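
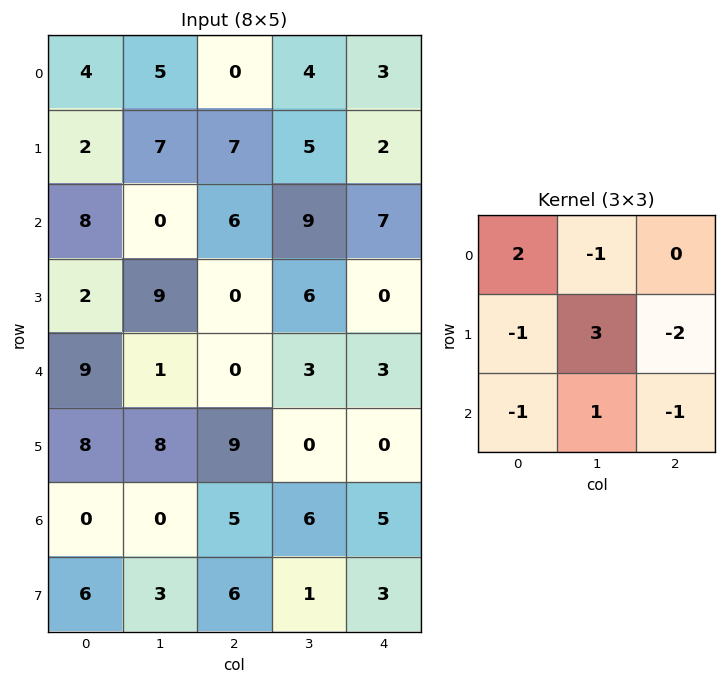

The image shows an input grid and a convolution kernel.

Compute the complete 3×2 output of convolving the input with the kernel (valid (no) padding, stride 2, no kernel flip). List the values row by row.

-6 -4
33 21
10 -16

Output[0,0]: The receptive field on the input at this output position is [4 5 0 / 2 7 7 / 8 0 6]. Elementwise product with the kernel and sum: 4·2 + 5·-1 + 2·-1 + 7·3 + 7·-2 + 8·-1 + 0·1 + 6·-1.
Output[0,1]: The receptive field on the input at this output position is [0 4 3 / 7 5 2 / 6 9 7]. Elementwise product with the kernel and sum: 0·2 + 4·-1 + 7·-1 + 5·3 + 2·-2 + 6·-1 + 9·1 + 7·-1.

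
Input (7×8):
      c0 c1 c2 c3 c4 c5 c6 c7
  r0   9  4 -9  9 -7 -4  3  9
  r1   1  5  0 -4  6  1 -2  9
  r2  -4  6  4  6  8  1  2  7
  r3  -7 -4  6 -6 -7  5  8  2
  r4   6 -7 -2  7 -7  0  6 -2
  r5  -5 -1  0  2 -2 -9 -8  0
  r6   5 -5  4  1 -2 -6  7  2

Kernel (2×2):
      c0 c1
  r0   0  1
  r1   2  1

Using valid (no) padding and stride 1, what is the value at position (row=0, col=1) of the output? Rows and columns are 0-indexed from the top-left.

The receptive field on the input at this output position is [4 -9 / 5 0]. Elementwise product with the kernel and sum: -9·1 + 5·2 + 0·1.

1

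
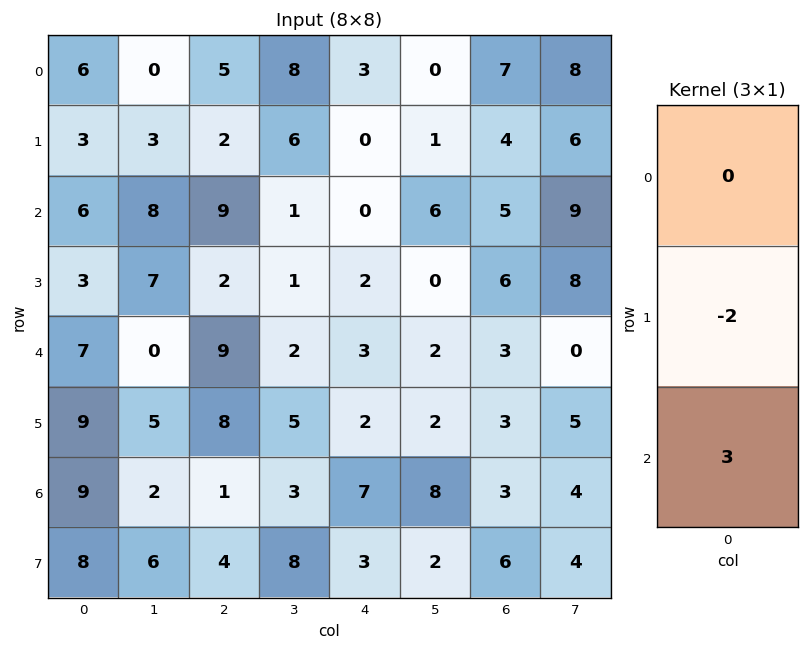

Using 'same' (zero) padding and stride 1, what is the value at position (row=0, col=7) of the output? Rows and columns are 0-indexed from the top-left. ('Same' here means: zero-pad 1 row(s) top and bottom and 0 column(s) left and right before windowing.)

2

The receptive field on the zero-padded input at this output position is [0 / 8 / 6]. Elementwise product with the kernel and sum: 8·-2 + 6·3.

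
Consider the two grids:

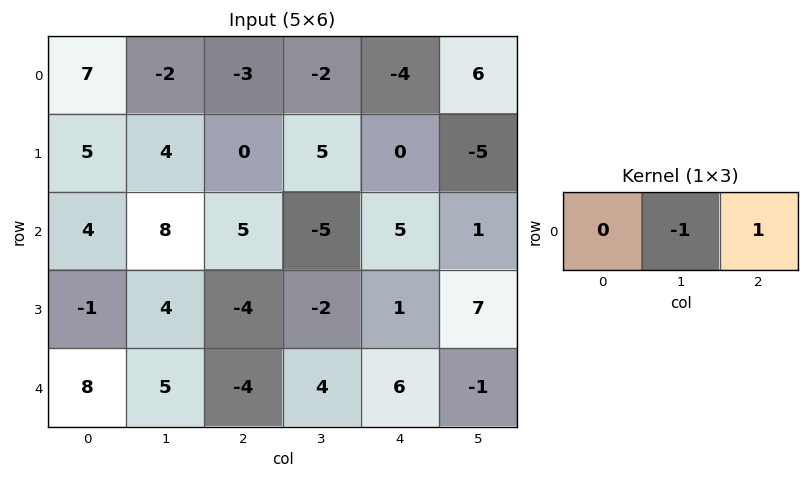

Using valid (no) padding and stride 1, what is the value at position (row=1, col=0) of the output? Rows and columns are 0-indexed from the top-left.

-4

The receptive field on the input at this output position is [5 4 0]. Elementwise product with the kernel and sum: 4·-1 + 0·1.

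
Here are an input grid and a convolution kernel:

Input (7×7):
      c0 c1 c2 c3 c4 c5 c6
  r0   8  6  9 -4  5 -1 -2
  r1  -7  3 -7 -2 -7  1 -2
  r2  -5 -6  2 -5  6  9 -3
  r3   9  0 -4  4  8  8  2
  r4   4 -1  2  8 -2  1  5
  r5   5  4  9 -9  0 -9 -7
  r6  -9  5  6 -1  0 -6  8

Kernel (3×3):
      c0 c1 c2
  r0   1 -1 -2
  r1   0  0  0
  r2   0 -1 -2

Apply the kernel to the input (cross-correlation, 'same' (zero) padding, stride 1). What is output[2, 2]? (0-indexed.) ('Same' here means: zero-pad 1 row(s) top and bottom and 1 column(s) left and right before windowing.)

The receptive field on the zero-padded input at this output position is [3 -7 -2 / -6 2 -5 / 0 -4 4]. Elementwise product with the kernel and sum: 3·1 + -7·-1 + -2·-2 + -4·-1 + 4·-2.

10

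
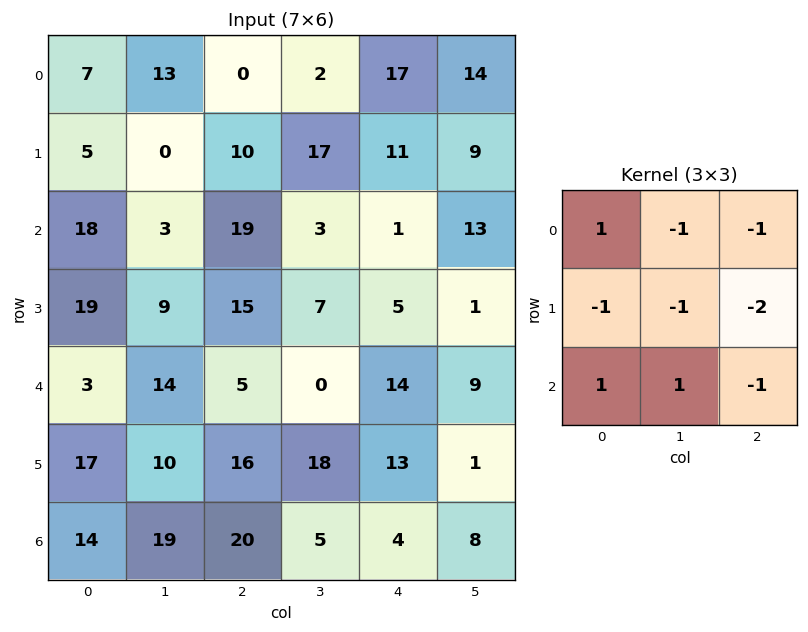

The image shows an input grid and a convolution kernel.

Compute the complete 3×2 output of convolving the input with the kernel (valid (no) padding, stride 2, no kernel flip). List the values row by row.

-29 -47
-50 -26
-62 -48

Output[0,0]: The receptive field on the input at this output position is [7 13 0 / 5 0 10 / 18 3 19]. Elementwise product with the kernel and sum: 7·1 + 13·-1 + 0·-1 + 5·-1 + 0·-1 + 10·-2 + 18·1 + 3·1 + 19·-1.
Output[0,1]: The receptive field on the input at this output position is [0 2 17 / 10 17 11 / 19 3 1]. Elementwise product with the kernel and sum: 0·1 + 2·-1 + 17·-1 + 10·-1 + 17·-1 + 11·-2 + 19·1 + 3·1 + 1·-1.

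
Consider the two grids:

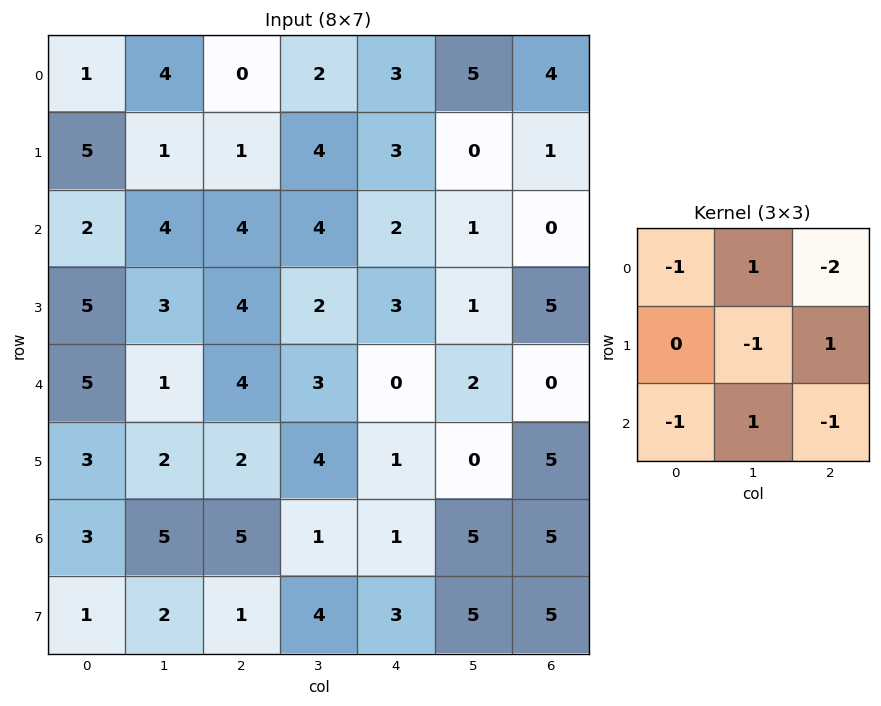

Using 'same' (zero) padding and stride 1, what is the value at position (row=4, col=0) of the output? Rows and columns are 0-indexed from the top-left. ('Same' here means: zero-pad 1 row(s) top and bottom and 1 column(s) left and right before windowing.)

-4

The receptive field on the zero-padded input at this output position is [0 5 3 / 0 5 1 / 0 3 2]. Elementwise product with the kernel and sum: 0·-1 + 5·1 + 3·-2 + 5·-1 + 1·1 + 0·-1 + 3·1 + 2·-1.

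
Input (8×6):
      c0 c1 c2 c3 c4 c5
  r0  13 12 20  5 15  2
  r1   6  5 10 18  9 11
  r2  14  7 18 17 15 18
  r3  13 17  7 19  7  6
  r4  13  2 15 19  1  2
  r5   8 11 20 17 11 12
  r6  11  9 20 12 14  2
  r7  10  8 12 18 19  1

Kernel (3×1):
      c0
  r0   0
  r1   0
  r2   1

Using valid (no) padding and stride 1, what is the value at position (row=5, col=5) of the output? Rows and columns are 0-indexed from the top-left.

The receptive field on the input at this output position is [12 / 2 / 1]. Elementwise product with the kernel and sum: 1·1.

1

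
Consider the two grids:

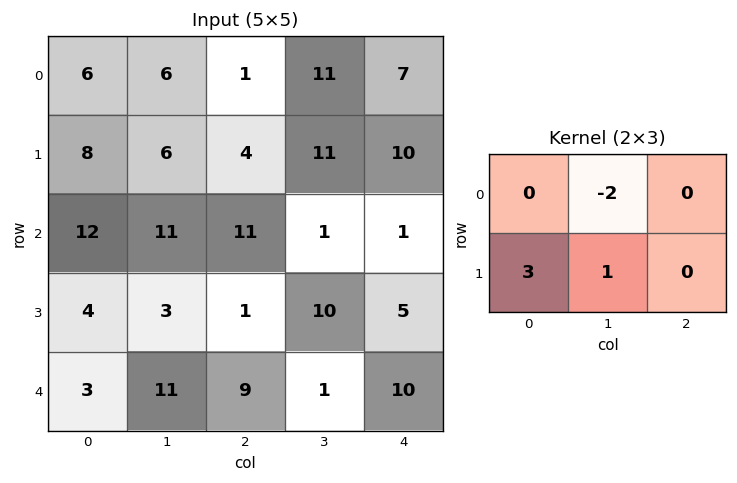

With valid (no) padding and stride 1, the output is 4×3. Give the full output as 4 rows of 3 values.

18 20 1
35 36 12
-7 -12 11
14 40 8

Output[0,0]: The receptive field on the input at this output position is [6 6 1 / 8 6 4]. Elementwise product with the kernel and sum: 6·-2 + 8·3 + 6·1.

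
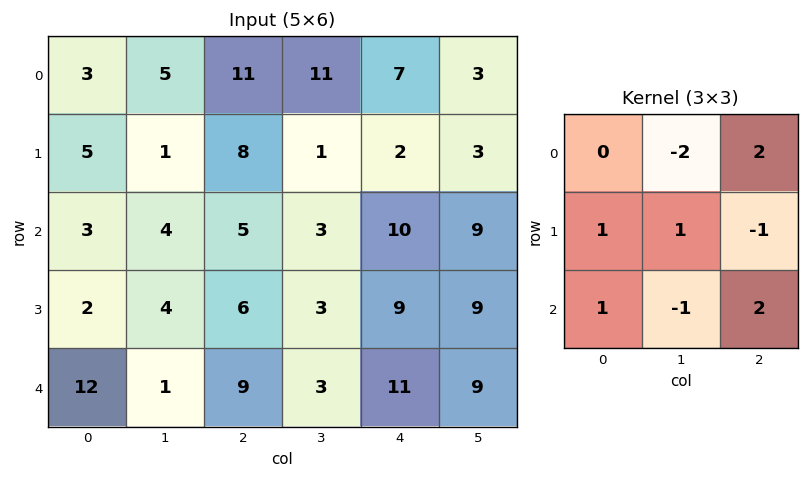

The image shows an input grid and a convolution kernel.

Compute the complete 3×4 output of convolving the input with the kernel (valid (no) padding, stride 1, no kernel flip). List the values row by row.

Output[0,0]: The receptive field on the input at this output position is [3 5 11 / 5 1 8 / 3 4 5]. Elementwise product with the kernel and sum: 5·-2 + 11·2 + 5·1 + 1·1 + 8·-1 + 3·1 + 4·-1 + 5·2.

19 13 21 3
26 -4 21 18
31 1 42 11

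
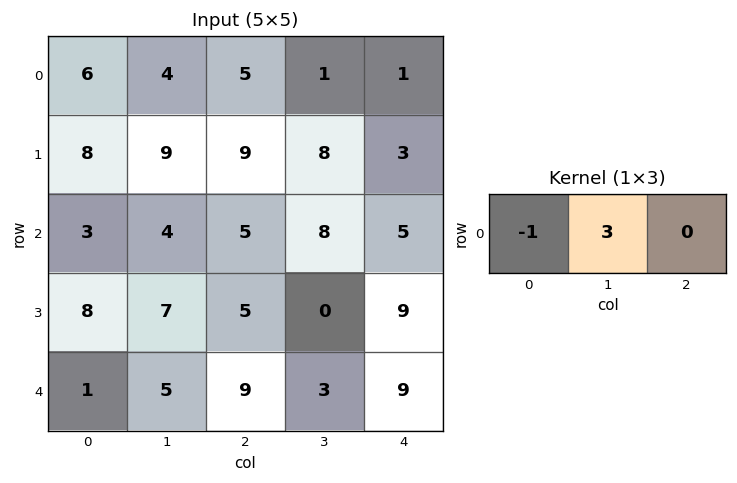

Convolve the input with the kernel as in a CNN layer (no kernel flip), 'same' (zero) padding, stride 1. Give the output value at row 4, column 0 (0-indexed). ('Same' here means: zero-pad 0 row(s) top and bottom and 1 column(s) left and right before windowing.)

3

The receptive field on the zero-padded input at this output position is [0 1 5]. Elementwise product with the kernel and sum: 0·-1 + 1·3.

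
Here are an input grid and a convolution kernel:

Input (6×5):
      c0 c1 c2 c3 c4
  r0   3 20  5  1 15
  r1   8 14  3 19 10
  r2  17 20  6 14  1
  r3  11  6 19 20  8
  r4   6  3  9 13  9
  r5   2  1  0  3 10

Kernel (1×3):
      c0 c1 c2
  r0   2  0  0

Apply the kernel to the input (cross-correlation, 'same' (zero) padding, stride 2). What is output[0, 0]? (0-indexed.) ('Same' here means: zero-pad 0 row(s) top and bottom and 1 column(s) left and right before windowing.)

0

The receptive field on the zero-padded input at this output position is [0 3 20]. Elementwise product with the kernel and sum: 0·2.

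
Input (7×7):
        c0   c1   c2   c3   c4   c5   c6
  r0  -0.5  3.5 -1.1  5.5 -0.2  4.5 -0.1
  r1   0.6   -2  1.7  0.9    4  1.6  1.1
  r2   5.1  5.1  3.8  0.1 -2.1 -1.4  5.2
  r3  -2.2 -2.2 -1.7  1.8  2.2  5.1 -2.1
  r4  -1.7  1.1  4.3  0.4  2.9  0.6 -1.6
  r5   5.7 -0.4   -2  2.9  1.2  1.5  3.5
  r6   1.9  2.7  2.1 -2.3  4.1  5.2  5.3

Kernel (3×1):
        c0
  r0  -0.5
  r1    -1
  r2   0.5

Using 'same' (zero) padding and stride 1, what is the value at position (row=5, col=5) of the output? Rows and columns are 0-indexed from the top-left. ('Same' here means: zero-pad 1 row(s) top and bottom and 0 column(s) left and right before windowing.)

The receptive field on the zero-padded input at this output position is [0.6 / 1.5 / 5.2]. Elementwise product with the kernel and sum: 0.6·-0.5 + 1.5·-1 + 5.2·0.5.

0.8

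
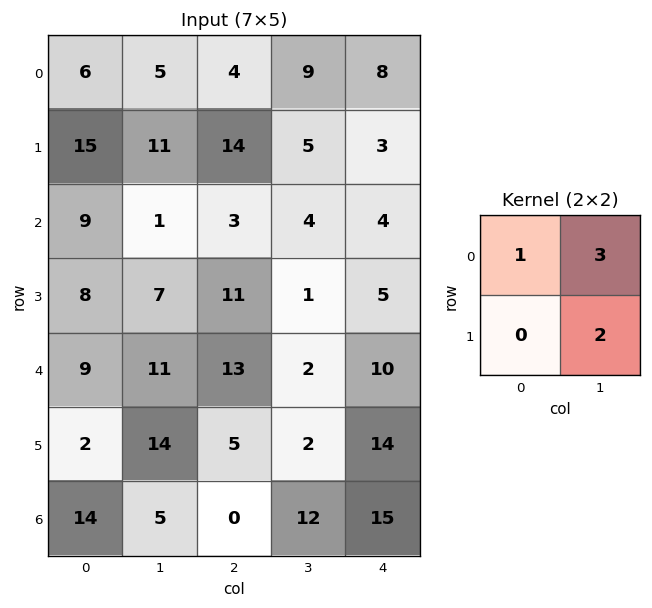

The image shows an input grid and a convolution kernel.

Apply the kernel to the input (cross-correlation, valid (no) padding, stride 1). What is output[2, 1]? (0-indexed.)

32

The receptive field on the input at this output position is [1 3 / 7 11]. Elementwise product with the kernel and sum: 1·1 + 3·3 + 11·2.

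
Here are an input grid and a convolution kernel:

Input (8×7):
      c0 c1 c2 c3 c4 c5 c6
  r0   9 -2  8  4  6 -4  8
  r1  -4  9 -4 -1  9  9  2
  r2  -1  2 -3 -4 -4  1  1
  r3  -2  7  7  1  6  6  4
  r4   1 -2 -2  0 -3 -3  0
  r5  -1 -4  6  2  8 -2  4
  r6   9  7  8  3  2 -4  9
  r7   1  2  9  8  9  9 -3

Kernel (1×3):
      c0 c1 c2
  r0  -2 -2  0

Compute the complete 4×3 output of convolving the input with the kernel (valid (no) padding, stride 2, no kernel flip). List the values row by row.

-14 -24 -4
-2 14 6
2 4 12
-32 -22 4

Output[0,0]: The receptive field on the input at this output position is [9 -2 8]. Elementwise product with the kernel and sum: 9·-2 + -2·-2.
Output[0,1]: The receptive field on the input at this output position is [8 4 6]. Elementwise product with the kernel and sum: 8·-2 + 4·-2.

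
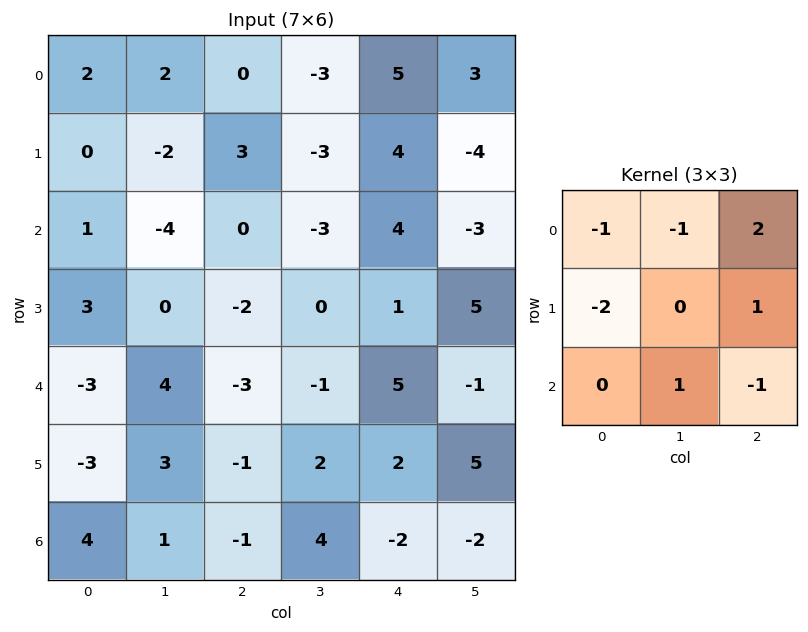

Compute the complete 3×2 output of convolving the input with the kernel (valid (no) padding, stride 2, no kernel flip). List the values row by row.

Output[0,0]: The receptive field on the input at this output position is [2 2 0 / 0 -2 3 / 1 -4 0]. Elementwise product with the kernel and sum: 2·-1 + 2·-1 + 0·2 + 0·-2 + 3·1 + -4·1 + 0·-1.

-5 4
2 10
0 24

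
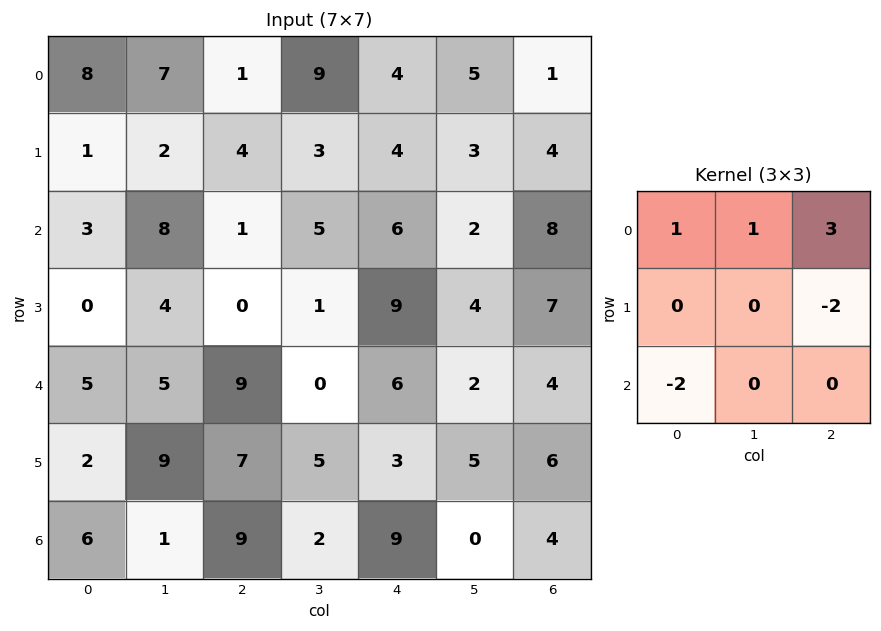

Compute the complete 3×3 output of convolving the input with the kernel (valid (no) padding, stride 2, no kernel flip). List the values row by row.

Output[0,0]: The receptive field on the input at this output position is [8 7 1 / 1 2 4 / 3 8 1]. Elementwise product with the kernel and sum: 8·1 + 7·1 + 1·3 + 4·-2 + 3·-2.
Output[0,1]: The receptive field on the input at this output position is [1 9 4 / 4 3 4 / 1 5 6]. Elementwise product with the kernel and sum: 1·1 + 9·1 + 4·3 + 4·-2 + 1·-2.

4 12 -8
4 -12 6
11 3 -10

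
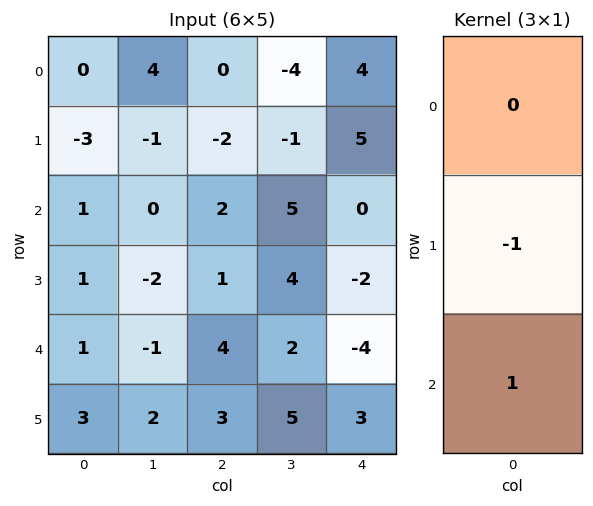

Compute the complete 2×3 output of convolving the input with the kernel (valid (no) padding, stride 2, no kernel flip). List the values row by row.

Output[0,0]: The receptive field on the input at this output position is [0 / -3 / 1]. Elementwise product with the kernel and sum: -3·-1 + 1·1.

4 4 -5
0 3 -2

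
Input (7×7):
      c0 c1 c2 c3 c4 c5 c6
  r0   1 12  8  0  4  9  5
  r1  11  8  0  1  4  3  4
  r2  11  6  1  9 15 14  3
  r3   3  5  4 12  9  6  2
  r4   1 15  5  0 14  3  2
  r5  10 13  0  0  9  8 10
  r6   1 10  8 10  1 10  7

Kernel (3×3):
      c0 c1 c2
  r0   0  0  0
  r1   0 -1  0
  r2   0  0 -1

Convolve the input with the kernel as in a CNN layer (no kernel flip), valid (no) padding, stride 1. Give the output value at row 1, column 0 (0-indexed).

The receptive field on the input at this output position is [11 8 0 / 11 6 1 / 3 5 4]. Elementwise product with the kernel and sum: 6·-1 + 4·-1.

-10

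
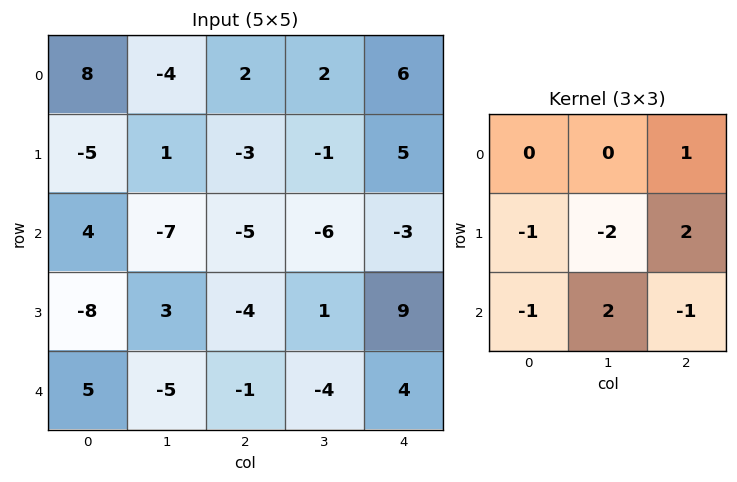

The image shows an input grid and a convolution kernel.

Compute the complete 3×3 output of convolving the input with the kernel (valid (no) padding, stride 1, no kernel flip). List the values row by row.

Output[0,0]: The receptive field on the input at this output position is [8 -4 2 / -5 1 -3 / 4 -7 -5]. Elementwise product with the kernel and sum: 2·1 + -5·-1 + 1·-2 + -3·2 + 4·-1 + -7·2 + -5·-1.

-14 8 17
15 -8 13
-25 8 6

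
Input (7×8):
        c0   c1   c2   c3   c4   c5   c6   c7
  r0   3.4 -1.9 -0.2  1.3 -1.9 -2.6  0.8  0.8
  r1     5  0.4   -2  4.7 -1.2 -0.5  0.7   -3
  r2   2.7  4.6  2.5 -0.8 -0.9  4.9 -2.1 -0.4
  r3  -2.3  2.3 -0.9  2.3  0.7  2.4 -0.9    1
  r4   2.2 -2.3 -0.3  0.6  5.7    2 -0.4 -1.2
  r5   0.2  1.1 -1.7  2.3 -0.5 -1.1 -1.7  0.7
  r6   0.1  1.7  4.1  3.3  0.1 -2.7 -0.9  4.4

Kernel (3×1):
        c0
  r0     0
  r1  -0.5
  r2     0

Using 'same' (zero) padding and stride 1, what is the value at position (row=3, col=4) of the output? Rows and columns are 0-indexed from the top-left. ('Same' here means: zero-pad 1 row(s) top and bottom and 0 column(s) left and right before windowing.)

-0.35

The receptive field on the zero-padded input at this output position is [-0.9 / 0.7 / 5.7]. Elementwise product with the kernel and sum: 0.7·-0.5.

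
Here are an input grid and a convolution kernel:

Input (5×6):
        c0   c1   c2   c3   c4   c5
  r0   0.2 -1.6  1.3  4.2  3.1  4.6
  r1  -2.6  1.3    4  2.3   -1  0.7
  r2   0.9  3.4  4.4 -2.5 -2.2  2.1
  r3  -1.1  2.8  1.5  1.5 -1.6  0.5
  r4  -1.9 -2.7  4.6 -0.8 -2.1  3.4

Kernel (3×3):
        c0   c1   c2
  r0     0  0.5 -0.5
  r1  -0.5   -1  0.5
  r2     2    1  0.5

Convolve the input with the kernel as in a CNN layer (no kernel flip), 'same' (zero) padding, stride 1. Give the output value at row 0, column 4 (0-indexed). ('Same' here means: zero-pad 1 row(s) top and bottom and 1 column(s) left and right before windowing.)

The receptive field on the zero-padded input at this output position is [0 0 0 / 4.2 3.1 4.6 / 2.3 -1 0.7]. Elementwise product with the kernel and sum: 0·0.5 + 0·-0.5 + 4.2·-0.5 + 3.1·-1 + 4.6·0.5 + 2.3·2 + -1·1 + 0.7·0.5.

1.05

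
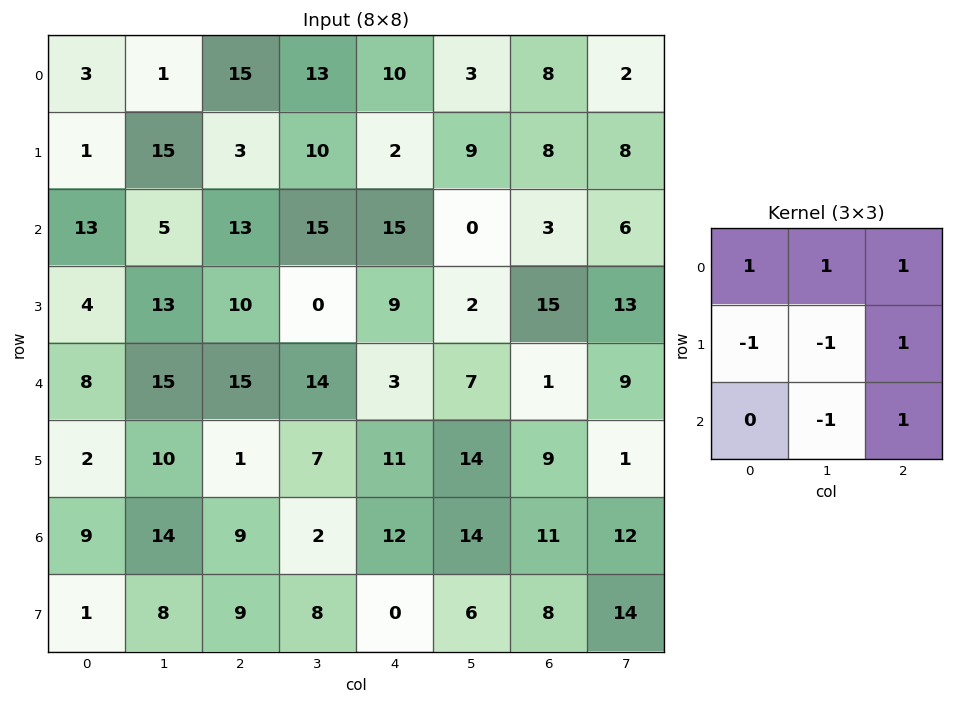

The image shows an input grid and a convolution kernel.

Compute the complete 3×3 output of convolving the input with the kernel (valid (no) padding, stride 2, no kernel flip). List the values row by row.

14 27 21
24 31 16
22 45 -8

Output[0,0]: The receptive field on the input at this output position is [3 1 15 / 1 15 3 / 13 5 13]. Elementwise product with the kernel and sum: 3·1 + 1·1 + 15·1 + 1·-1 + 15·-1 + 3·1 + 5·-1 + 13·1.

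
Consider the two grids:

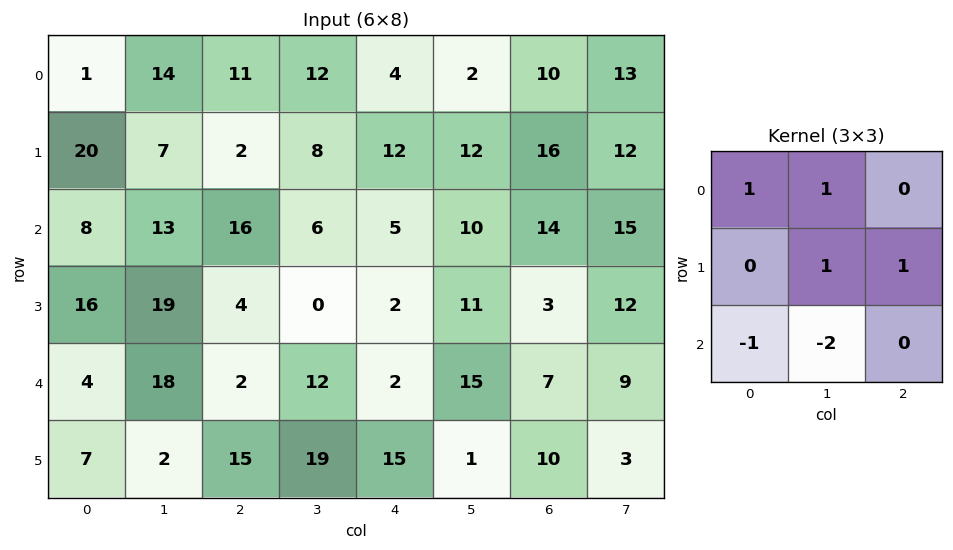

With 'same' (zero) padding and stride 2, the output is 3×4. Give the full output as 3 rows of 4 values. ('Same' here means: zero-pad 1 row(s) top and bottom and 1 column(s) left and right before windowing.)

Output[0,0]: The receptive field on the zero-padded input at this output position is [0 0 0 / 0 1 14 / 0 20 7]. Elementwise product with the kernel and sum: 0·1 + 0·1 + 1·1 + 14·1 + 0·-1 + 20·-2.
Output[0,1]: The receptive field on the zero-padded input at this output position is [0 0 0 / 14 11 12 / 7 2 8]. Elementwise product with the kernel and sum: 0·1 + 0·1 + 11·1 + 12·1 + 7·-1 + 2·-2.

-25 12 -26 -21
9 4 31 40
24 5 -30 9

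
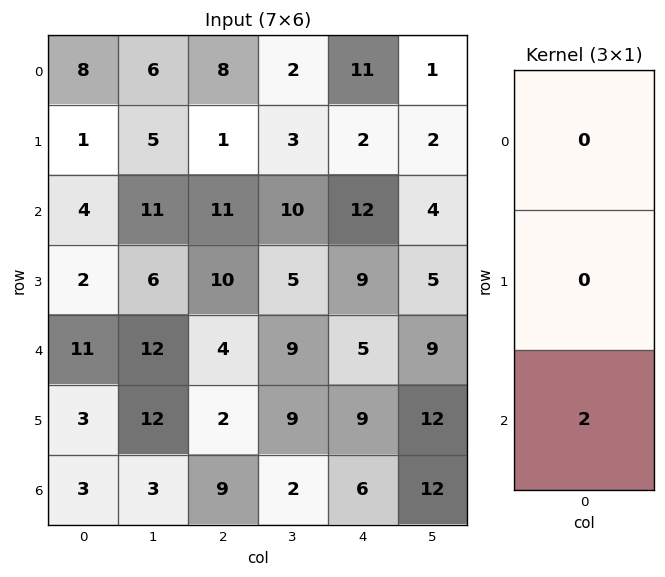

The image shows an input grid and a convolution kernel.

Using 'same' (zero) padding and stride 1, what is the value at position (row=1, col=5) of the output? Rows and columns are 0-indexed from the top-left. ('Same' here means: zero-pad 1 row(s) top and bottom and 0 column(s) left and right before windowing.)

The receptive field on the zero-padded input at this output position is [1 / 2 / 4]. Elementwise product with the kernel and sum: 4·2.

8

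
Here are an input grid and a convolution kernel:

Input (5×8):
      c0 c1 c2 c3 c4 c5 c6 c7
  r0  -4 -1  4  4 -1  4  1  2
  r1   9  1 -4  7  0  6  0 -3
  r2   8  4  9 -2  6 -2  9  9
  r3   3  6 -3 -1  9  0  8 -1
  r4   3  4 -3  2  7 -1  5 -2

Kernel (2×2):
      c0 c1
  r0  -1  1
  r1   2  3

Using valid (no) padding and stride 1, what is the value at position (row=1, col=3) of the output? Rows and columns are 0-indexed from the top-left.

7

The receptive field on the input at this output position is [7 0 / -2 6]. Elementwise product with the kernel and sum: 7·-1 + 0·1 + -2·2 + 6·3.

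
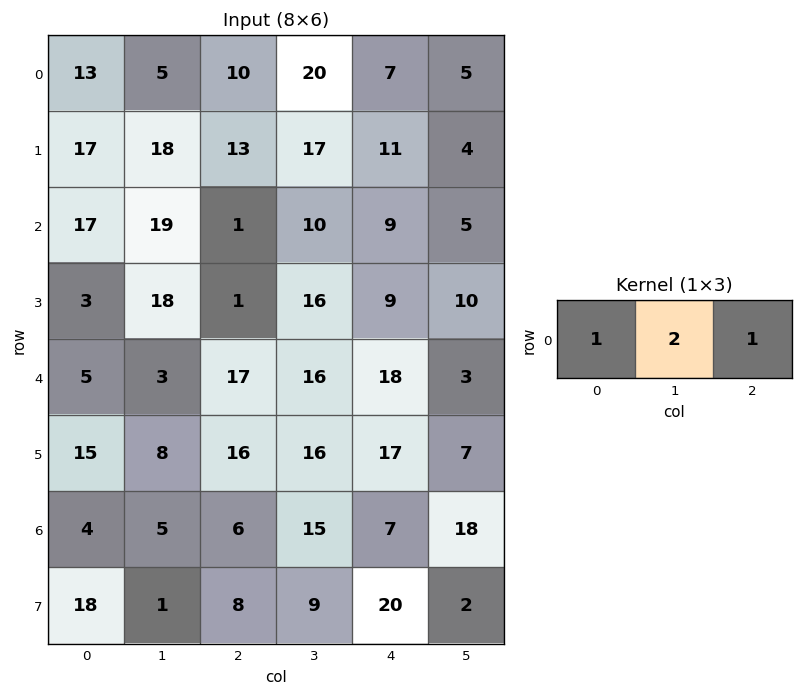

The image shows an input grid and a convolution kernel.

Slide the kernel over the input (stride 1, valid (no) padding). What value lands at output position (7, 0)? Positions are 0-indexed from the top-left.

The receptive field on the input at this output position is [18 1 8]. Elementwise product with the kernel and sum: 18·1 + 1·2 + 8·1.

28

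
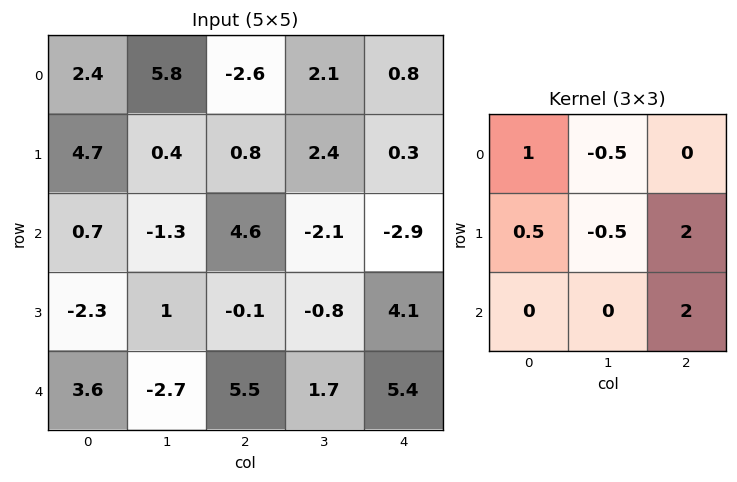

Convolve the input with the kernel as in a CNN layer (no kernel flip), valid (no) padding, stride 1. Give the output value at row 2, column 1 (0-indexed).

The receptive field on the input at this output position is [-1.3 4.6 -2.1 / 1 -0.1 -0.8 / -2.7 5.5 1.7]. Elementwise product with the kernel and sum: -1.3·1 + 4.6·-0.5 + 1·0.5 + -0.1·-0.5 + -0.8·2 + 1.7·2.

-1.25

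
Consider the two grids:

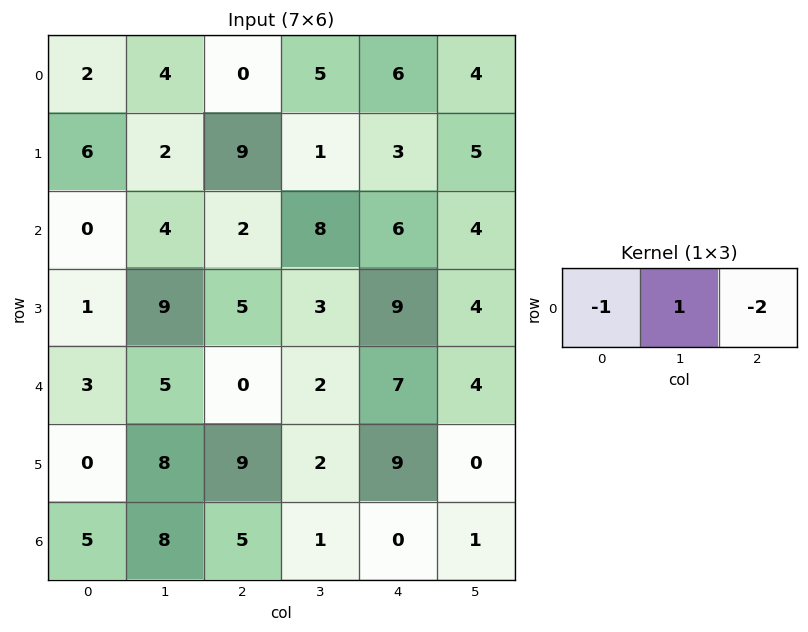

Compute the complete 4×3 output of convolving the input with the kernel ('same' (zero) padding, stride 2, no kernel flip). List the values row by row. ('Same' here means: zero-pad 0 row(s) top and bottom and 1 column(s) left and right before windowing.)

Output[0,0]: The receptive field on the zero-padded input at this output position is [0 2 4]. Elementwise product with the kernel and sum: 0·-1 + 2·1 + 4·-2.

-6 -14 -7
-8 -18 -10
-7 -9 -3
-11 -5 -3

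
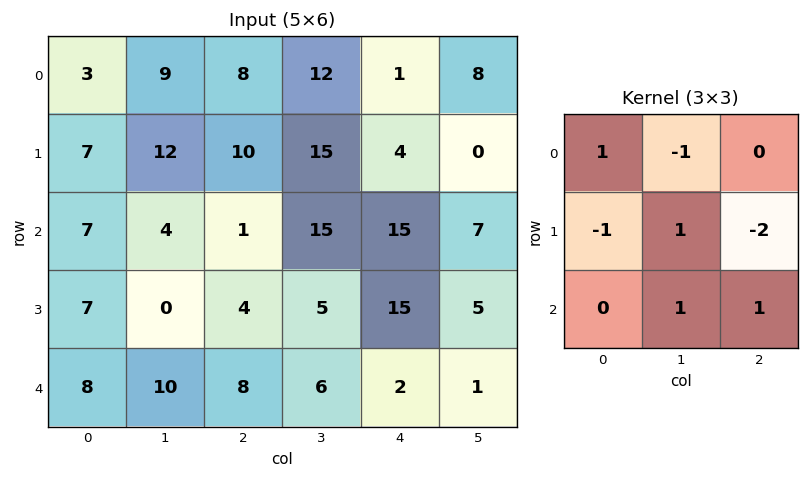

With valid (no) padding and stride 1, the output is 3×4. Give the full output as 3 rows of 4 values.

Output[0,0]: The receptive field on the input at this output position is [3 9 8 / 7 12 10 / 7 4 1]. Elementwise product with the kernel and sum: 3·1 + 9·-1 + 7·-1 + 12·1 + 10·-2 + 4·1 + 1·1.

-16 -15 23 22
-6 -22 -1 17
6 11 -35 3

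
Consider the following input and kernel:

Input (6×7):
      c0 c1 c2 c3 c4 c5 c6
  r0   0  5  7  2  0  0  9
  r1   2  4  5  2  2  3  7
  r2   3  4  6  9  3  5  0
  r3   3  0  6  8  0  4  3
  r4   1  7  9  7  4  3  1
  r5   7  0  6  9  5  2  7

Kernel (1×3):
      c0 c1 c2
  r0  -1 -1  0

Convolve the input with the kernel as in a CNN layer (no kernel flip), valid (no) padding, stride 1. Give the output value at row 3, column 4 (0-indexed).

The receptive field on the input at this output position is [0 4 3]. Elementwise product with the kernel and sum: 0·-1 + 4·-1.

-4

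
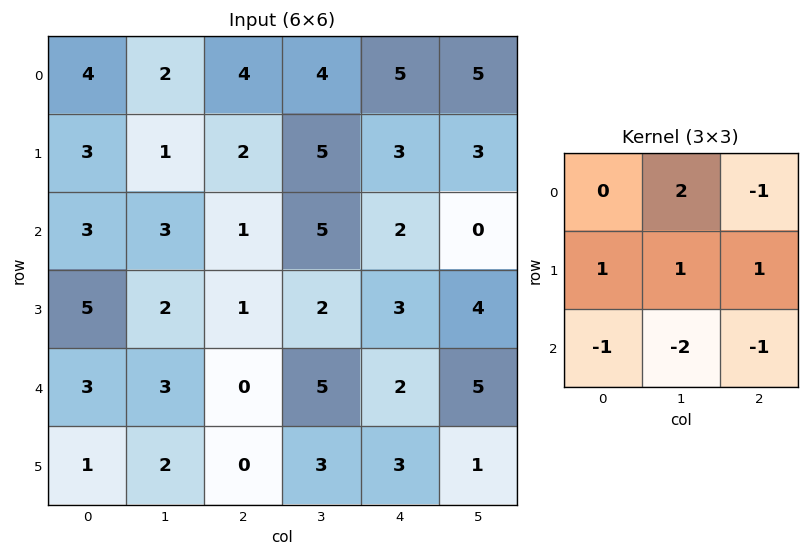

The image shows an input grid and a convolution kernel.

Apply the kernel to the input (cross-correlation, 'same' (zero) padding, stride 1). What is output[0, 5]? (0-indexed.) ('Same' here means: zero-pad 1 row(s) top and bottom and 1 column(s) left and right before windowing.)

1

The receptive field on the zero-padded input at this output position is [0 0 0 / 5 5 0 / 3 3 0]. Elementwise product with the kernel and sum: 0·2 + 0·-1 + 5·1 + 5·1 + 0·1 + 3·-1 + 3·-2 + 0·-1.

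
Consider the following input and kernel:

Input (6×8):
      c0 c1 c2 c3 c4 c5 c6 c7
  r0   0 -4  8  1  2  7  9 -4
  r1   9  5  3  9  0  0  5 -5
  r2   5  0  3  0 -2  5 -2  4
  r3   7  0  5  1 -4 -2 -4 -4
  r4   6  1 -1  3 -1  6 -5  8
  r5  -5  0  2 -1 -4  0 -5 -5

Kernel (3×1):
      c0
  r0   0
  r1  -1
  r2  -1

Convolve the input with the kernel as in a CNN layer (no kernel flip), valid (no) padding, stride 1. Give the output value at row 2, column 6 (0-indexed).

The receptive field on the input at this output position is [-2 / -4 / -5]. Elementwise product with the kernel and sum: -4·-1 + -5·-1.

9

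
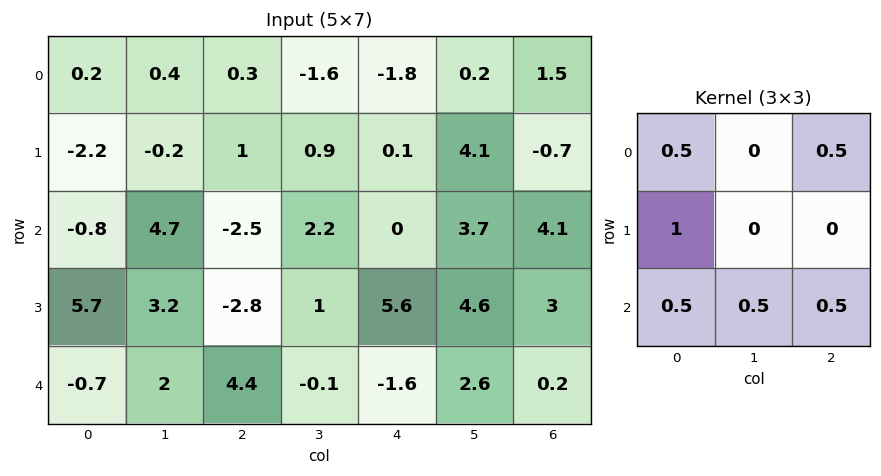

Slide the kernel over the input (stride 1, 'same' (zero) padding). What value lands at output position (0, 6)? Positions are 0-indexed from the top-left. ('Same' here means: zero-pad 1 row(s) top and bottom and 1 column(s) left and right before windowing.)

1.9

The receptive field on the zero-padded input at this output position is [0 0 0 / 0.2 1.5 0 / 4.1 -0.7 0]. Elementwise product with the kernel and sum: 0·0.5 + 0·0.5 + 0.2·1 + 4.1·0.5 + -0.7·0.5 + 0·0.5.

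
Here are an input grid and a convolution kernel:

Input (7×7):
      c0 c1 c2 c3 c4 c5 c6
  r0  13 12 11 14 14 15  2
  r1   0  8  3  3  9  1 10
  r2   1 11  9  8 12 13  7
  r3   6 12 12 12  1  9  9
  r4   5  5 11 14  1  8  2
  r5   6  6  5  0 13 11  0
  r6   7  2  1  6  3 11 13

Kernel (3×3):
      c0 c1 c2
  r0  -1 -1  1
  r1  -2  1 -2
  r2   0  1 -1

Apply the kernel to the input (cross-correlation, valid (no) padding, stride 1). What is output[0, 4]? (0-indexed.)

The receptive field on the input at this output position is [14 15 2 / 9 1 10 / 12 13 7]. Elementwise product with the kernel and sum: 14·-1 + 15·-1 + 2·1 + 9·-2 + 1·1 + 10·-2 + 13·1 + 7·-1.

-58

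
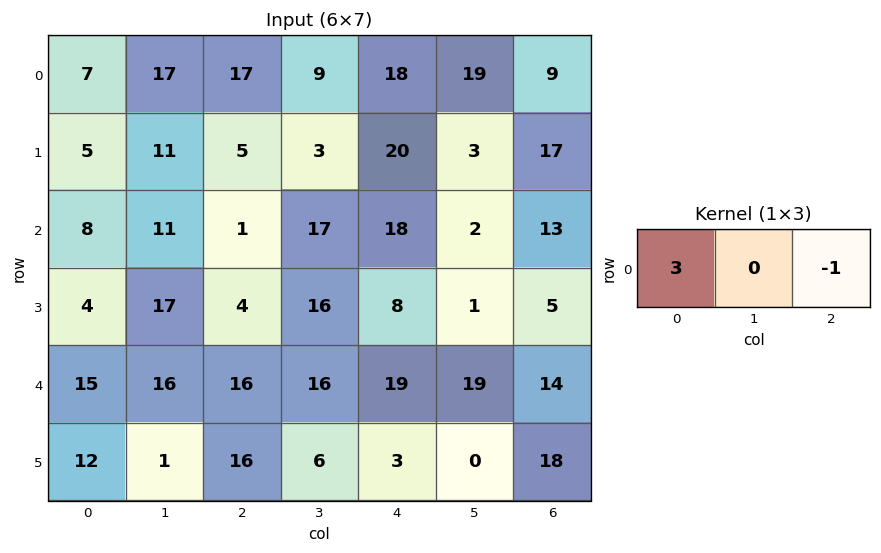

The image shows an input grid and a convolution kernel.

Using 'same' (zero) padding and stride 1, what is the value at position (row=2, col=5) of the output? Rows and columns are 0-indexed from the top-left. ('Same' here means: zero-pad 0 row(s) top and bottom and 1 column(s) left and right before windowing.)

The receptive field on the zero-padded input at this output position is [18 2 13]. Elementwise product with the kernel and sum: 18·3 + 13·-1.

41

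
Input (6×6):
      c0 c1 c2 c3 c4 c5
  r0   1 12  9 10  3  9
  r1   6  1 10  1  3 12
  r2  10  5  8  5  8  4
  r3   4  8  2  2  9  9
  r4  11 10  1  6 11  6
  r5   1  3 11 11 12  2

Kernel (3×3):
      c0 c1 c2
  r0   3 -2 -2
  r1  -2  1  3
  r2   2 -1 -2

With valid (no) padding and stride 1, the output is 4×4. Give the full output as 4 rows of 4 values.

-21 1 -14 37
1 4 19 -40
20 -12 -3 12
-40 -12 8 -7

Output[0,0]: The receptive field on the input at this output position is [1 12 9 / 6 1 10 / 10 5 8]. Elementwise product with the kernel and sum: 1·3 + 12·-2 + 9·-2 + 6·-2 + 1·1 + 10·3 + 10·2 + 5·-1 + 8·-2.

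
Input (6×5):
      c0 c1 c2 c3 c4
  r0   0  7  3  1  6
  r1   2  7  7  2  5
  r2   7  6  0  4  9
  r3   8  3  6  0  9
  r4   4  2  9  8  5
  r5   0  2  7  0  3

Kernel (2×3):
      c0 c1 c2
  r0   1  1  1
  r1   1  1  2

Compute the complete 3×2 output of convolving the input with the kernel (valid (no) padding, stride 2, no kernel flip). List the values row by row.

33 29
36 37
31 35

Output[0,0]: The receptive field on the input at this output position is [0 7 3 / 2 7 7]. Elementwise product with the kernel and sum: 0·1 + 7·1 + 3·1 + 2·1 + 7·1 + 7·2.
Output[0,1]: The receptive field on the input at this output position is [3 1 6 / 7 2 5]. Elementwise product with the kernel and sum: 3·1 + 1·1 + 6·1 + 7·1 + 2·1 + 5·2.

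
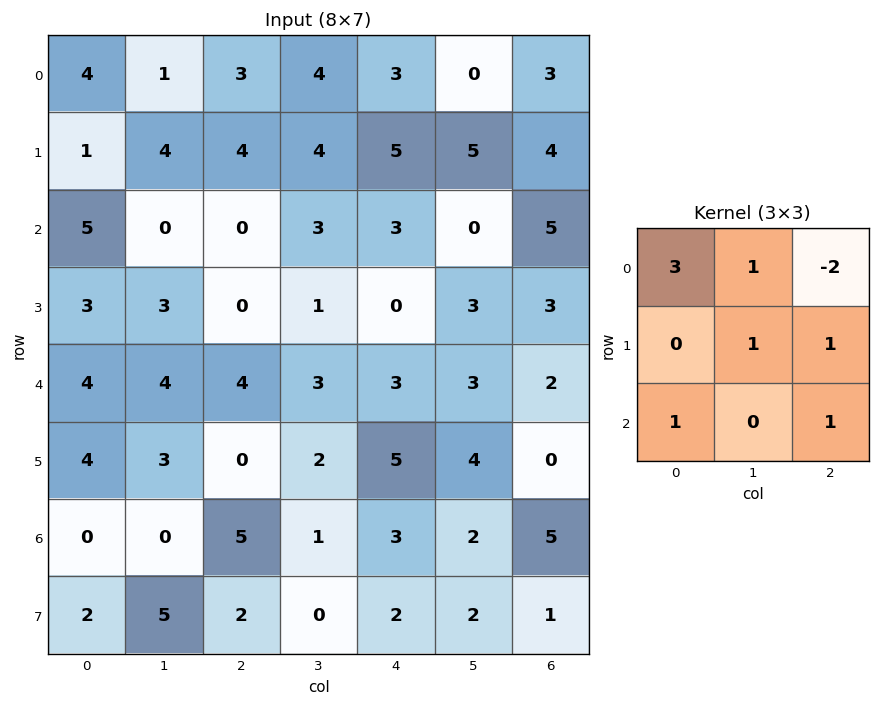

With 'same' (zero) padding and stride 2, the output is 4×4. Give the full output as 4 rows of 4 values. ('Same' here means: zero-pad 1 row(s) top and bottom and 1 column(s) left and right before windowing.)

9 15 12 8
1 15 14 27
8 19 9 18
3 16 10 19

Output[0,0]: The receptive field on the zero-padded input at this output position is [0 0 0 / 0 4 1 / 0 1 4]. Elementwise product with the kernel and sum: 0·3 + 0·1 + 0·-2 + 4·1 + 1·1 + 0·1 + 4·1.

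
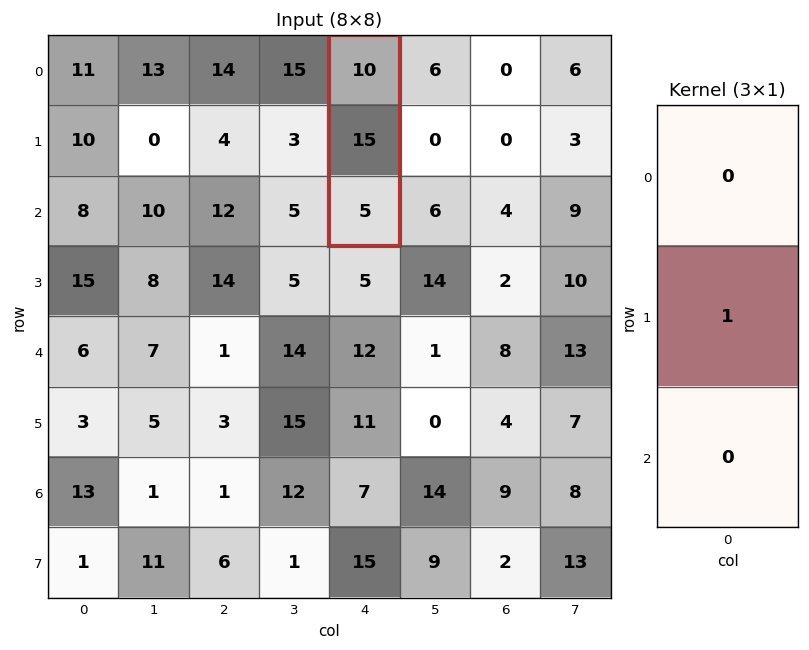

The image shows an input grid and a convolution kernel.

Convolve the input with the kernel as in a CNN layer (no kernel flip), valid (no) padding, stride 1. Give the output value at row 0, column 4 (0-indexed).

15

The receptive field on the input at this output position is [10 / 15 / 5]. Elementwise product with the kernel and sum: 15·1.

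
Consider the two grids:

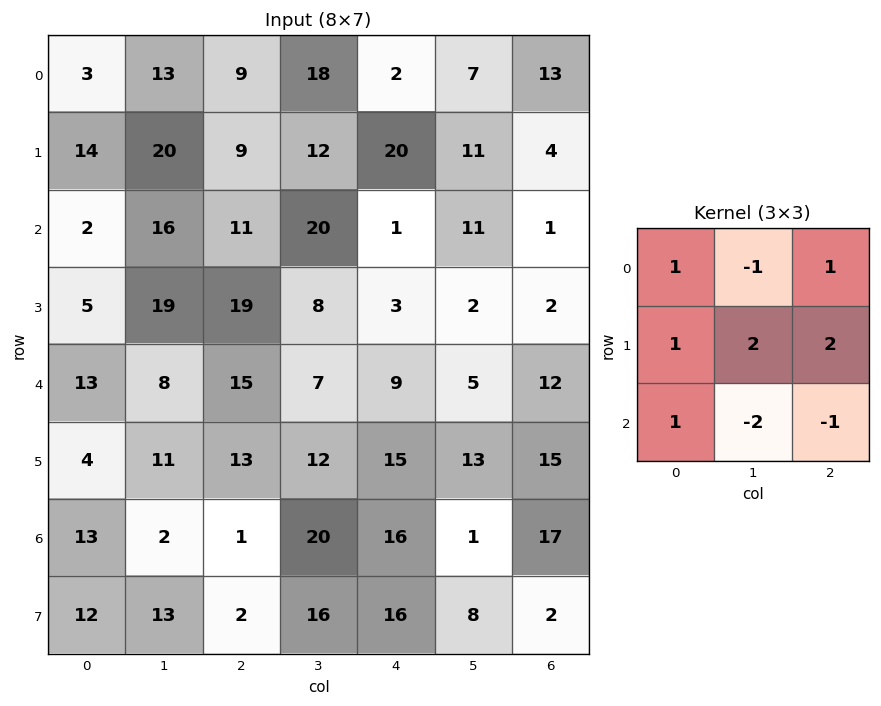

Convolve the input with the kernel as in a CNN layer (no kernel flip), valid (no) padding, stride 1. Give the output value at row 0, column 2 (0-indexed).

The receptive field on the input at this output position is [9 18 2 / 9 12 20 / 11 20 1]. Elementwise product with the kernel and sum: 9·1 + 18·-1 + 2·1 + 9·1 + 12·2 + 20·2 + 11·1 + 20·-2 + 1·-1.

36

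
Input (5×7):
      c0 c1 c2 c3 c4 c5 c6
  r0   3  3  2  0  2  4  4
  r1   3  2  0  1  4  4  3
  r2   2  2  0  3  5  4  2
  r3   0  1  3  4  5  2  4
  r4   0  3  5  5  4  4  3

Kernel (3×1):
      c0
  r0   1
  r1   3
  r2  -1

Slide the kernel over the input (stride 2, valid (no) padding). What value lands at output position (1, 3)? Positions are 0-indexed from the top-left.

11

The receptive field on the input at this output position is [2 / 4 / 3]. Elementwise product with the kernel and sum: 2·1 + 4·3 + 3·-1.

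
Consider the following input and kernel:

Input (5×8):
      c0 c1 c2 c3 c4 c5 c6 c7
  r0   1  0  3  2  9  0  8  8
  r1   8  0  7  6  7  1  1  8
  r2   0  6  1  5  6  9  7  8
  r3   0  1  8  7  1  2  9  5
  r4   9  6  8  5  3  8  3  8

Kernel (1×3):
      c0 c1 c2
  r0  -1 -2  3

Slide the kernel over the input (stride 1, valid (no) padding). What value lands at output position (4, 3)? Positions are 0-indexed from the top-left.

The receptive field on the input at this output position is [5 3 8]. Elementwise product with the kernel and sum: 5·-1 + 3·-2 + 8·3.

13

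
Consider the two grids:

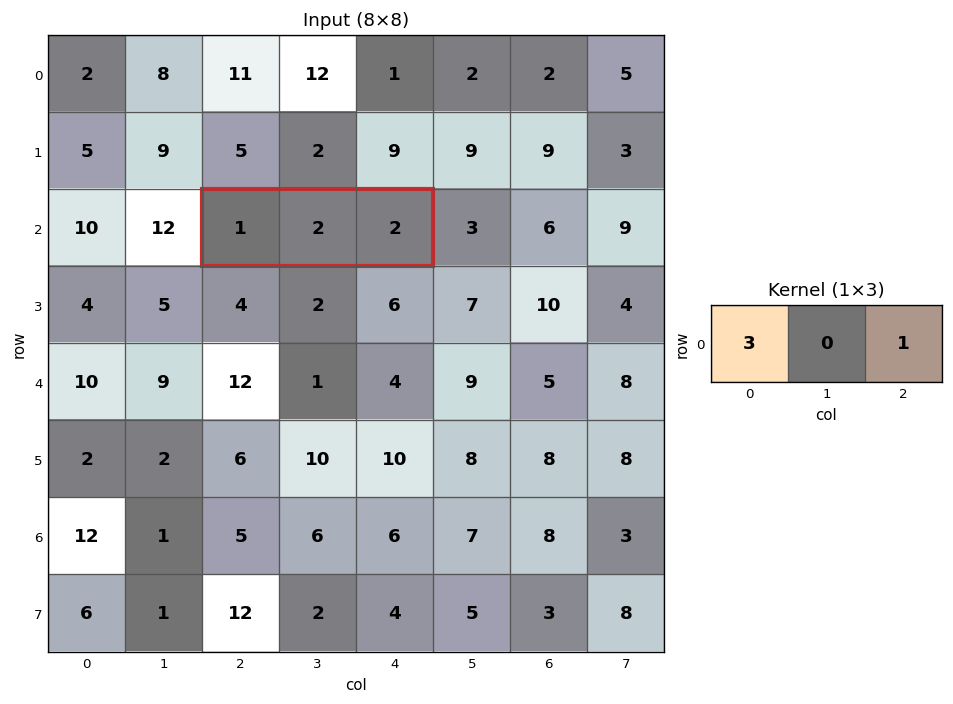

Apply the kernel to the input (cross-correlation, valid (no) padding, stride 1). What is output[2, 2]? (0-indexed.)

The receptive field on the input at this output position is [1 2 2]. Elementwise product with the kernel and sum: 1·3 + 2·1.

5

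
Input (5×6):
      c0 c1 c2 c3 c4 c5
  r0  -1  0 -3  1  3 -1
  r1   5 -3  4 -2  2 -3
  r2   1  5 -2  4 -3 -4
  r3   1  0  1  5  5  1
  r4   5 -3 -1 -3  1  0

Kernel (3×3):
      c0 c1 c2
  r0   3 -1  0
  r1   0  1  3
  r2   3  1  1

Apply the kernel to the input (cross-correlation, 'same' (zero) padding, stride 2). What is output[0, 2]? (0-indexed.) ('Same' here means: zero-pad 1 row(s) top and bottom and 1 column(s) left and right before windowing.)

The receptive field on the zero-padded input at this output position is [0 0 0 / 1 3 -1 / -2 2 -3]. Elementwise product with the kernel and sum: 0·3 + 0·-1 + 3·1 + -1·3 + -2·3 + 2·1 + -3·1.

-7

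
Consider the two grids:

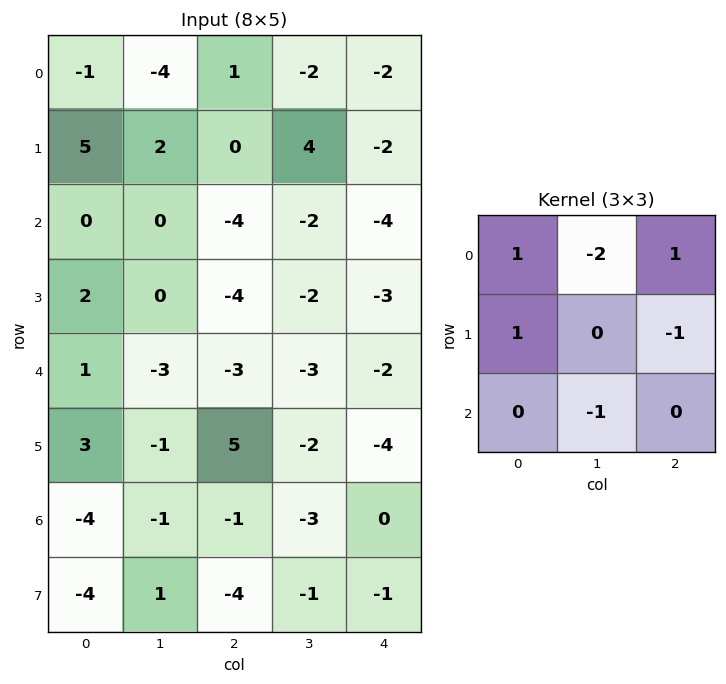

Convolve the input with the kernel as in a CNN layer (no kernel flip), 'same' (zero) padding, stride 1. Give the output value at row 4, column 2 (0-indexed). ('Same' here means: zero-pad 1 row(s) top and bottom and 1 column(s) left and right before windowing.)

1

The receptive field on the zero-padded input at this output position is [0 -4 -2 / -3 -3 -3 / -1 5 -2]. Elementwise product with the kernel and sum: 0·1 + -4·-2 + -2·1 + -3·1 + -3·-1 + 5·-1.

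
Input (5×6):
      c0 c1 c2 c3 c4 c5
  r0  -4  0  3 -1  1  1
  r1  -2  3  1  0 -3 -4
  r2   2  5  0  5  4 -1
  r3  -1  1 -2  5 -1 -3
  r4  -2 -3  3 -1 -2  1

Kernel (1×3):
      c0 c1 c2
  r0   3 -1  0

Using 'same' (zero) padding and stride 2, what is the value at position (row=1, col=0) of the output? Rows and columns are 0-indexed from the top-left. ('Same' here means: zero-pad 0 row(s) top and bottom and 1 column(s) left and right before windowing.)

-2

The receptive field on the zero-padded input at this output position is [0 2 5]. Elementwise product with the kernel and sum: 0·3 + 2·-1.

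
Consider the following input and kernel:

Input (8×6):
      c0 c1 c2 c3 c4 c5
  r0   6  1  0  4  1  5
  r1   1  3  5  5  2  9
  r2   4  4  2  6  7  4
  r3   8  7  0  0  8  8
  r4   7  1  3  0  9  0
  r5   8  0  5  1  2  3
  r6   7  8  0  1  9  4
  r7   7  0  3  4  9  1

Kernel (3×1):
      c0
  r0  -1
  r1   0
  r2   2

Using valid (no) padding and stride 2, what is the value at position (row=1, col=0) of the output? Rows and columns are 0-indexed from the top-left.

10

The receptive field on the input at this output position is [4 / 8 / 7]. Elementwise product with the kernel and sum: 4·-1 + 7·2.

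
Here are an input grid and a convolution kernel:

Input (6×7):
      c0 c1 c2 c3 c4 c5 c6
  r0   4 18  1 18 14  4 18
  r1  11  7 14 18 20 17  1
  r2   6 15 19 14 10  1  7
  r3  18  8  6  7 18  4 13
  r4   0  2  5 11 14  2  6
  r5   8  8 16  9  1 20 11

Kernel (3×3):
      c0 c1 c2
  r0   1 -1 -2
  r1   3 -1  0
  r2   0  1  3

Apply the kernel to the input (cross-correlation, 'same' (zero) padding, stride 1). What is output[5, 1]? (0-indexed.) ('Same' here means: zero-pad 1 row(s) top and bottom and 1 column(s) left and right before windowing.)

The receptive field on the zero-padded input at this output position is [0 2 5 / 8 8 16 / 0 0 0]. Elementwise product with the kernel and sum: 0·1 + 2·-1 + 5·-2 + 8·3 + 8·-1 + 0·1 + 0·3.

4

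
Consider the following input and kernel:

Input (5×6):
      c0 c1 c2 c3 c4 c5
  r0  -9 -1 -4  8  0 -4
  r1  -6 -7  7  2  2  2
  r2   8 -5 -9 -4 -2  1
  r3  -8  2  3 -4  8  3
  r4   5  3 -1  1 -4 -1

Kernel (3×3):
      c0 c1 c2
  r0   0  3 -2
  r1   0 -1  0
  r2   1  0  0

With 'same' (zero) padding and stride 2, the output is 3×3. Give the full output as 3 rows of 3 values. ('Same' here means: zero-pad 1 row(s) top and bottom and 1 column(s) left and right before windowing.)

Output[0,0]: The receptive field on the zero-padded input at this output position is [0 0 0 / 0 -9 -1 / 0 -6 -7]. Elementwise product with the kernel and sum: 0·3 + 0·-2 + -9·-1 + 0·1.
Output[0,1]: The receptive field on the zero-padded input at this output position is [0 0 0 / -1 -4 8 / -7 7 2]. Elementwise product with the kernel and sum: 0·3 + 0·-2 + -4·-1 + -7·1.

9 -3 2
-12 28 0
-33 18 22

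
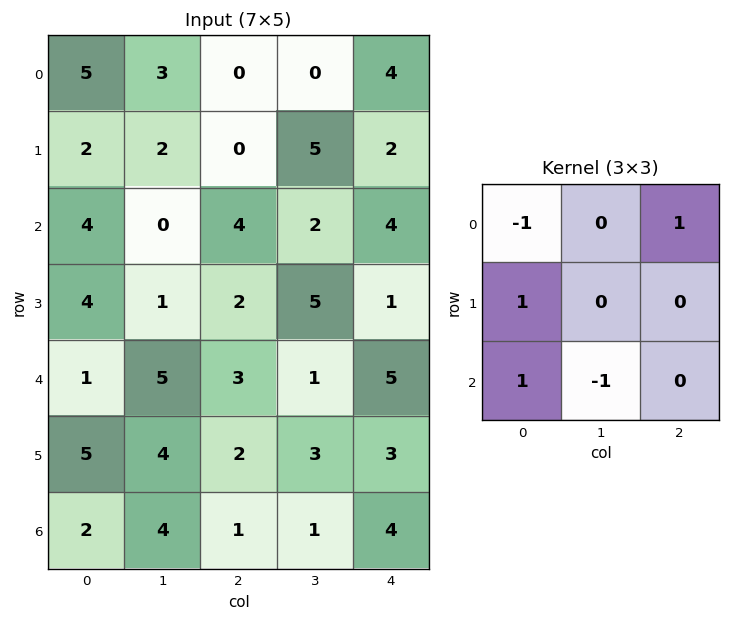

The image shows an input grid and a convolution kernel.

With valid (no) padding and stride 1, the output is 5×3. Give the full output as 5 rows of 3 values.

Output[0,0]: The receptive field on the input at this output position is [5 3 0 / 2 2 0 / 4 0 4]. Elementwise product with the kernel and sum: 5·-1 + 0·1 + 2·1 + 4·1 + 0·-1.
Output[0,1]: The receptive field on the input at this output position is [3 0 0 / 2 0 5 / 0 4 2]. Elementwise product with the kernel and sum: 3·-1 + 0·1 + 2·1 + 0·1 + 4·-1.

1 -5 6
5 2 3
0 5 4
0 11 1
5 3 4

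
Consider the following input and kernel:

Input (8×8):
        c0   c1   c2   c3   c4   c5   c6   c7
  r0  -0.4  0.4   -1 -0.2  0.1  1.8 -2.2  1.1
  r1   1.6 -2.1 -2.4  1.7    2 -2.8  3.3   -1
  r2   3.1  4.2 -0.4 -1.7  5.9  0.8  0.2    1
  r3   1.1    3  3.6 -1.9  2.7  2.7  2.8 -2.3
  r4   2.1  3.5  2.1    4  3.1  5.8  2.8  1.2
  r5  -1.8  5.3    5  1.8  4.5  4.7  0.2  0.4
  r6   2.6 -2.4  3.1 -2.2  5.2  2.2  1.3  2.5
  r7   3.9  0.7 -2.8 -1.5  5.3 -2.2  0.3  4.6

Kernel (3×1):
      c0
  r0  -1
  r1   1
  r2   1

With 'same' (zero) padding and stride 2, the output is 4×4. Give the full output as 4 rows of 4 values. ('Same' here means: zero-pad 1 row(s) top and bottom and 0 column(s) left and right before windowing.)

Output[0,0]: The receptive field on the zero-padded input at this output position is [0 / -0.4 / 1.6]. Elementwise product with the kernel and sum: 0·-1 + -0.4·1 + 1.6·1.

1.2 -3.4 2.1 1.1
2.6 5.6 6.6 -0.3
-0.8 3.5 4.9 0.2
8.3 -4.7 6 1.4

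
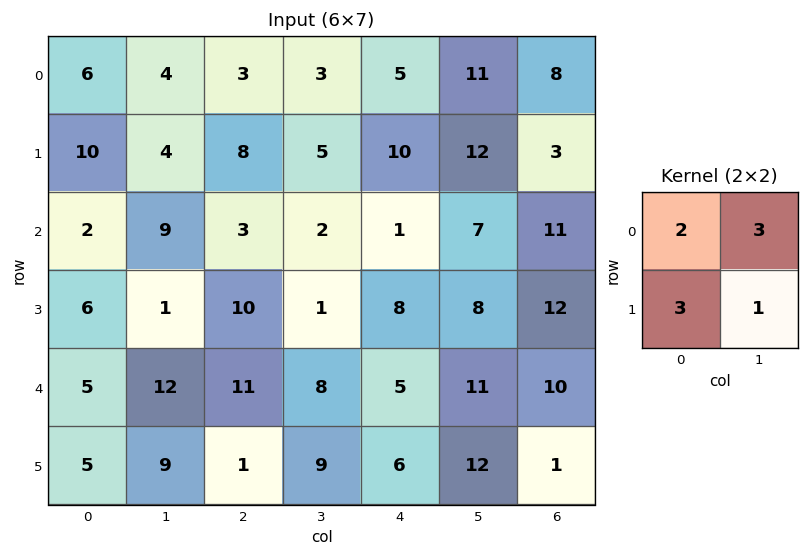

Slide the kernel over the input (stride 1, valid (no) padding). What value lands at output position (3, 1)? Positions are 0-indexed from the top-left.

The receptive field on the input at this output position is [1 10 / 12 11]. Elementwise product with the kernel and sum: 1·2 + 10·3 + 12·3 + 11·1.

79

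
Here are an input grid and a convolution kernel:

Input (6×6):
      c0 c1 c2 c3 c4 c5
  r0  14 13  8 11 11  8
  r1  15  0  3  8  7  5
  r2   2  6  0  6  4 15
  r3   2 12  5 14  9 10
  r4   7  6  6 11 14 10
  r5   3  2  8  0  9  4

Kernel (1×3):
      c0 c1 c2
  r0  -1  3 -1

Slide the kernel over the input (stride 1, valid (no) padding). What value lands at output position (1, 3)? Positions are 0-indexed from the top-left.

The receptive field on the input at this output position is [8 7 5]. Elementwise product with the kernel and sum: 8·-1 + 7·3 + 5·-1.

8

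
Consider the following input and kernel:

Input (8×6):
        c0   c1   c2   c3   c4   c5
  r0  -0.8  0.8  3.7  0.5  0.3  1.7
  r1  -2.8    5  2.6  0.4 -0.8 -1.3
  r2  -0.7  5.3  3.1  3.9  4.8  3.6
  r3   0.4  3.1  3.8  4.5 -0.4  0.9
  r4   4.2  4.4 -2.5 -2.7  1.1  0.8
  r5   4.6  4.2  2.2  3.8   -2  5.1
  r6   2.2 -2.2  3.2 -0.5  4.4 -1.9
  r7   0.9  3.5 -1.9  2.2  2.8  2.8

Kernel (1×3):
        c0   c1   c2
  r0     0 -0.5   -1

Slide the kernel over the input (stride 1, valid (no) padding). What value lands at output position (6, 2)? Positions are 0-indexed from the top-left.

-4.15

The receptive field on the input at this output position is [3.2 -0.5 4.4]. Elementwise product with the kernel and sum: -0.5·-0.5 + 4.4·-1.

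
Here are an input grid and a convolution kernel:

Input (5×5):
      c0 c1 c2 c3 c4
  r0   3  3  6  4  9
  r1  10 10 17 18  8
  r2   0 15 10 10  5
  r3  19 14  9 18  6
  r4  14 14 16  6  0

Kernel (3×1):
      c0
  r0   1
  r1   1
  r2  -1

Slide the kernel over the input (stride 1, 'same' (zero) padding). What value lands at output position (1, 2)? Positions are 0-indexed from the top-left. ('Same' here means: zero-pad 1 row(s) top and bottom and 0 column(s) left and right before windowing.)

The receptive field on the zero-padded input at this output position is [6 / 17 / 10]. Elementwise product with the kernel and sum: 6·1 + 17·1 + 10·-1.

13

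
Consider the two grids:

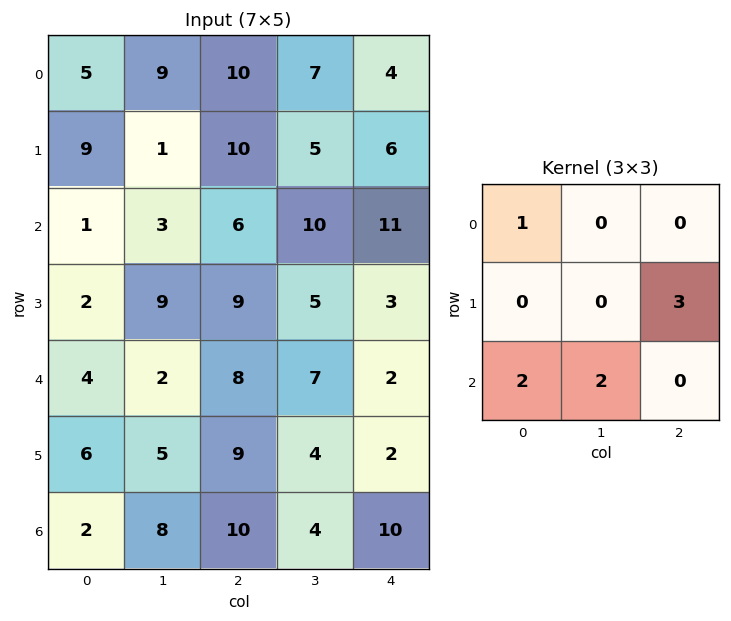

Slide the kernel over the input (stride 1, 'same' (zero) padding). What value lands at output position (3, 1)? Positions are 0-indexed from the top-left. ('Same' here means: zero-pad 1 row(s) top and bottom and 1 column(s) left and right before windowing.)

40

The receptive field on the zero-padded input at this output position is [1 3 6 / 2 9 9 / 4 2 8]. Elementwise product with the kernel and sum: 1·1 + 9·3 + 4·2 + 2·2.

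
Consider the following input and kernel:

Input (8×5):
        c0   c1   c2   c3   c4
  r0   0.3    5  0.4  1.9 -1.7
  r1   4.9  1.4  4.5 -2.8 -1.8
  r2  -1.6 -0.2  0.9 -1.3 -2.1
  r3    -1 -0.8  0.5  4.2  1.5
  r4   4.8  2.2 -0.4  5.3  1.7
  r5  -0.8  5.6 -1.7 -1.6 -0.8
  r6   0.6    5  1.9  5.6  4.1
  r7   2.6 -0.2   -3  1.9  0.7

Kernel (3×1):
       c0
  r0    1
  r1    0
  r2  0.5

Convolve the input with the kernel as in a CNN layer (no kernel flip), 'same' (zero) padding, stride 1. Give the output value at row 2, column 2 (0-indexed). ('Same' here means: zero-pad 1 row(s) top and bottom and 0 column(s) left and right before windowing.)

4.75

The receptive field on the zero-padded input at this output position is [4.5 / 0.9 / 0.5]. Elementwise product with the kernel and sum: 4.5·1 + 0.5·0.5.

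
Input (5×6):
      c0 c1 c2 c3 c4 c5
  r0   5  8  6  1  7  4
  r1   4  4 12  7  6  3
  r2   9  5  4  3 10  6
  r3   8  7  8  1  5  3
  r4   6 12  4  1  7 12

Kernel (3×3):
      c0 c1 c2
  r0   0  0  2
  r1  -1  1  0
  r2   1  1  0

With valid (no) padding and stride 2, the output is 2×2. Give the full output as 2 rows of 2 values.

Output[0,0]: The receptive field on the input at this output position is [5 8 6 / 4 4 12 / 9 5 4]. Elementwise product with the kernel and sum: 6·2 + 4·-1 + 4·1 + 9·1 + 5·1.
Output[0,1]: The receptive field on the input at this output position is [6 1 7 / 12 7 6 / 4 3 10]. Elementwise product with the kernel and sum: 7·2 + 12·-1 + 7·1 + 4·1 + 3·1.

26 16
25 18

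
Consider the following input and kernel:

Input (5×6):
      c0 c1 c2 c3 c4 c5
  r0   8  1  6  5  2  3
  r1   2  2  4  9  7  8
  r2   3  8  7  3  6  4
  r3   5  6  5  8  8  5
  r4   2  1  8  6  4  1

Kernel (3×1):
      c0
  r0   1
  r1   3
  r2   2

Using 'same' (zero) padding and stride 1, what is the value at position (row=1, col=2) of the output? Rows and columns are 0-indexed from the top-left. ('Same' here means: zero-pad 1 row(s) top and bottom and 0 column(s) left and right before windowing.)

The receptive field on the zero-padded input at this output position is [6 / 4 / 7]. Elementwise product with the kernel and sum: 6·1 + 4·3 + 7·2.

32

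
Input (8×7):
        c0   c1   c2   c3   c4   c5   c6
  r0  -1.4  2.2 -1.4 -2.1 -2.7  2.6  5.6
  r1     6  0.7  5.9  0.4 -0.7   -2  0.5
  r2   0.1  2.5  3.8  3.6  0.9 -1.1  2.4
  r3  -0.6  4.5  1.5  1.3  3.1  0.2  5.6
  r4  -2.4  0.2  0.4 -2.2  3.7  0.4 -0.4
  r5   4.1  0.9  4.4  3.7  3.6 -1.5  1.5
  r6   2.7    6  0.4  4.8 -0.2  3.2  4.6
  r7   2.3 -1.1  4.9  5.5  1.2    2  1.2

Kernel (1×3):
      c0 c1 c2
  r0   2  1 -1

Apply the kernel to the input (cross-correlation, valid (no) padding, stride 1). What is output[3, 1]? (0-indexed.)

9.2

The receptive field on the input at this output position is [4.5 1.5 1.3]. Elementwise product with the kernel and sum: 4.5·2 + 1.5·1 + 1.3·-1.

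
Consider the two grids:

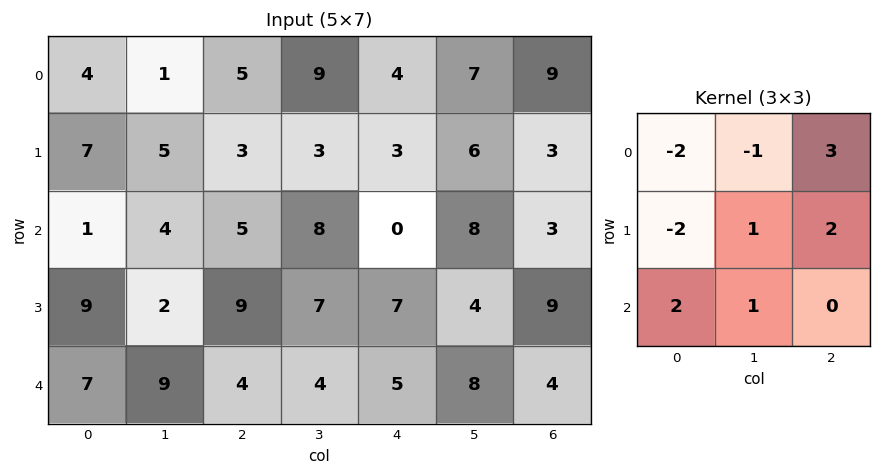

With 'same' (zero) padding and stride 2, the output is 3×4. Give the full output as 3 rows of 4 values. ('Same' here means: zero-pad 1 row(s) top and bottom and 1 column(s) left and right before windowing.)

13 34 9 10
26 22 30 -11
22 2 4 -29

Output[0,0]: The receptive field on the zero-padded input at this output position is [0 0 0 / 0 4 1 / 0 7 5]. Elementwise product with the kernel and sum: 0·-2 + 0·-1 + 0·3 + 0·-2 + 4·1 + 1·2 + 0·2 + 7·1.
Output[0,1]: The receptive field on the zero-padded input at this output position is [0 0 0 / 1 5 9 / 5 3 3]. Elementwise product with the kernel and sum: 0·-2 + 0·-1 + 0·3 + 1·-2 + 5·1 + 9·2 + 5·2 + 3·1.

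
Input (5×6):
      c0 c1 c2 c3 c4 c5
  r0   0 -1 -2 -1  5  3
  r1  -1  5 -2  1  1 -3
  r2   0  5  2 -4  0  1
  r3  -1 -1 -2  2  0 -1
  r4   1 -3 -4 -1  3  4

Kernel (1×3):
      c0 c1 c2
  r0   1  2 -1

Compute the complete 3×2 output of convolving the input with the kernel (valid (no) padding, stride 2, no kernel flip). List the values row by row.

0 -9
8 -6
-1 -9

Output[0,0]: The receptive field on the input at this output position is [0 -1 -2]. Elementwise product with the kernel and sum: 0·1 + -1·2 + -2·-1.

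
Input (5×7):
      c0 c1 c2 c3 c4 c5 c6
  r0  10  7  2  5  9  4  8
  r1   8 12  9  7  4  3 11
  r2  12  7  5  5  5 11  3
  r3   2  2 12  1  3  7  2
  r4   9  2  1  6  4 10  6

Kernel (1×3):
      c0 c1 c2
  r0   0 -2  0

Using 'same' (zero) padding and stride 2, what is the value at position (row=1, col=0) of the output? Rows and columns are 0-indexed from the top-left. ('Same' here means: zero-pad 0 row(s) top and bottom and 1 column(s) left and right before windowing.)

The receptive field on the zero-padded input at this output position is [0 12 7]. Elementwise product with the kernel and sum: 12·-2.

-24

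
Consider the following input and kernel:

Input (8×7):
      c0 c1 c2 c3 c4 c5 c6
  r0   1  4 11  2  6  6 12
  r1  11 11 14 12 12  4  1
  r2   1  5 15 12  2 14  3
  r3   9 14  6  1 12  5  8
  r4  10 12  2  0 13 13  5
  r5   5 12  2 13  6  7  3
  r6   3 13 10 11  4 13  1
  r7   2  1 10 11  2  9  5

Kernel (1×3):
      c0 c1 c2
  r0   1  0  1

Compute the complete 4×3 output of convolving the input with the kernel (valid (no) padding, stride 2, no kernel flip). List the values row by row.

Output[0,0]: The receptive field on the input at this output position is [1 4 11]. Elementwise product with the kernel and sum: 1·1 + 11·1.

12 17 18
16 17 5
12 15 18
13 14 5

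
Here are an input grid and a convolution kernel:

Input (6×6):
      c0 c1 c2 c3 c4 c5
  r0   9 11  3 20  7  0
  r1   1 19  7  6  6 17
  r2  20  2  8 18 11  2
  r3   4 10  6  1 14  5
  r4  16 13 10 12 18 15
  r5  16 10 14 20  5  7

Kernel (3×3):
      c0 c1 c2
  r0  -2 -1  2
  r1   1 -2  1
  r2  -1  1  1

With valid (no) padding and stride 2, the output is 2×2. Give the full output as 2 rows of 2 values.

Output[0,0]: The receptive field on the input at this output position is [9 11 3 / 1 19 7 / 20 2 8]. Elementwise product with the kernel and sum: 9·-2 + 11·-1 + 3·2 + 1·1 + 19·-2 + 7·1 + 20·-1 + 2·1 + 8·1.

-63 10
-29 26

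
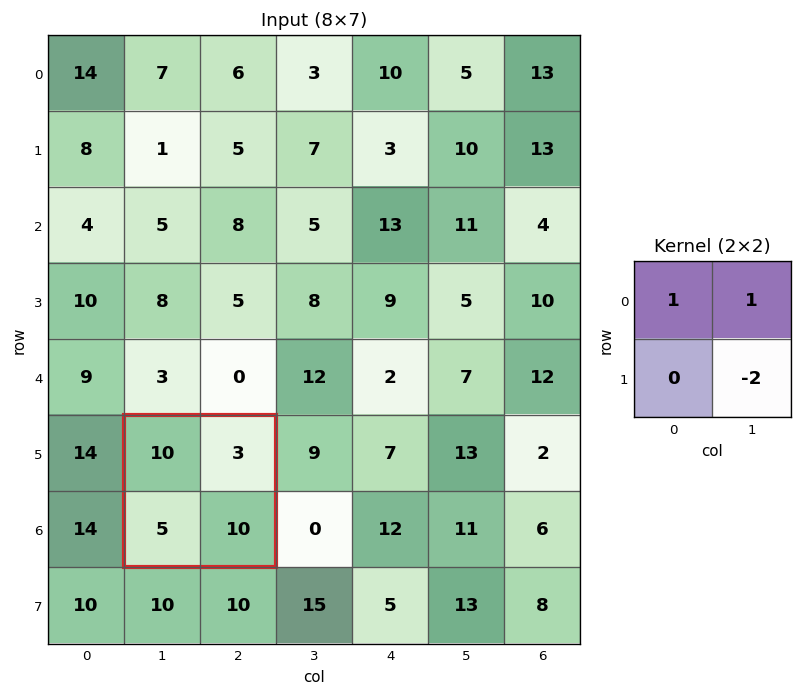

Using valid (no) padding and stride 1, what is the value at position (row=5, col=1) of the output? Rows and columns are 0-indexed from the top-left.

-7

The receptive field on the input at this output position is [10 3 / 5 10]. Elementwise product with the kernel and sum: 10·1 + 3·1 + 10·-2.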